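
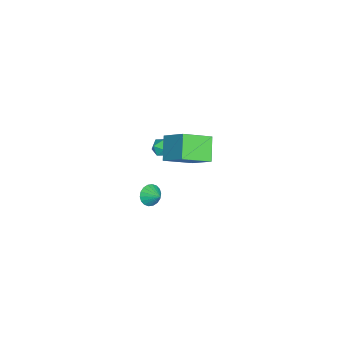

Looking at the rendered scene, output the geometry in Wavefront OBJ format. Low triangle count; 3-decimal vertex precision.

v 0.769 -1.567 3.46
v 1.6 -0.383 4.564
v 2.052 -1.463 2.381
v 2.884 -0.279 3.485
v 1.716 -3.141 4.435
v 2.548 -1.957 5.539
v 3 -3.037 3.356
v 3.831 -1.853 4.46
v -0.359 -4.236 -3.562
v -0.024 -4.022 -4.233
v 0.219 -3.564 -3.058
v -0.295 -3.807 -4.209
v -0.579 -3.676 -4.058
v -0.819 -3.657 -3.808
v -0.968 -3.752 -3.509
v -0.997 -3.943 -3.221
v -0.899 -4.193 -3
v -0.694 -4.451 -2.891
v -0.423 -4.666 -2.914
v -0.139 -4.797 -3.065
v 0.101 -4.816 -3.315
v 0.25 -4.721 -3.614
v 0.278 -4.53 -3.902
v 0.181 -4.28 -4.123
v -1.907 -3.178 -0.316
v -1.183 -3.216 -0.273
v -1.997 -4.124 0.373
v -1.273 -4.162 0.416
v -1.628 -3.616 0.737
v -1.572 -3.031 0.311
v -1.608 -4.309 -0.211
v -1.552 -3.724 -0.637
v -0.999 -3.914 -0.208
v -1.011 -3.486 0.377
v -2.169 -3.854 -0.277
v -2.181 -3.426 0.308
f 2 4 1
f 5 2 1
f 1 4 3
f 3 5 1
f 2 8 4
f 6 2 5
f 6 8 2
f 4 8 3
f 7 5 3
f 3 8 7
f 7 6 5
f 8 6 7
f 10 9 12
f 10 12 11
f 12 9 13
f 12 13 11
f 13 9 14
f 13 14 11
f 14 9 15
f 14 15 11
f 15 9 16
f 15 16 11
f 16 9 17
f 16 17 11
f 17 9 18
f 17 18 11
f 18 9 19
f 18 19 11
f 19 9 20
f 19 20 11
f 20 9 21
f 20 21 11
f 21 9 22
f 21 22 11
f 22 9 23
f 22 23 11
f 23 9 24
f 23 24 11
f 24 9 10
f 24 10 11
f 25 36 30
f 25 30 26
f 25 26 32
f 25 32 35
f 25 35 36
f 26 30 34
f 30 36 29
f 36 35 27
f 35 32 31
f 32 26 33
f 28 34 29
f 28 29 27
f 28 27 31
f 28 31 33
f 28 33 34
f 29 34 30
f 27 29 36
f 31 27 35
f 33 31 32
f 34 33 26



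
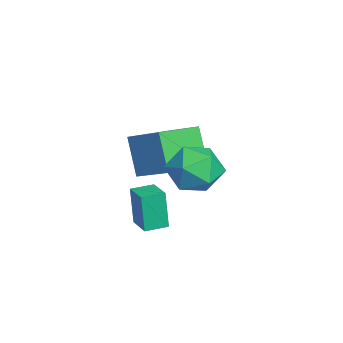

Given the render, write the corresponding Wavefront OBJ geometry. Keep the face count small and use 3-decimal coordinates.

v 1.08 1.112 -2.645
v 0.854 0.999 -0.984
v 0.763 2.007 -2.627
v 0.536 1.894 -0.966
v 2.144 1.486 -2.474
v 1.917 1.373 -0.813
v 1.826 2.381 -2.456
v 1.6 2.268 -0.795
v -2.952 1.011 -0.369
v -1.754 2.173 0.517
v -4.208 2.618 -0.779
v -3.01 3.78 0.108
v -2.01 1.32 -2.048
v -0.812 2.482 -1.161
v -3.266 2.927 -2.457
v -2.068 4.089 -1.571
v 0.217 4.594 -0.492
v 0.631 4.028 0.519
v -0.271 2.832 -1.279
v 0.143 2.266 -0.268
v -0.876 2.953 -0.214
v -0.574 4.042 0.272
v 0.934 2.818 -1.032
v 1.236 3.907 -0.546
v 1.074 2.93 0.185
v -0.044 3.014 0.69
v 0.404 3.846 -1.45
v -0.714 3.93 -0.945
f 2 4 1
f 5 2 1
f 1 4 3
f 3 5 1
f 2 8 4
f 6 2 5
f 6 8 2
f 4 8 3
f 7 5 3
f 3 8 7
f 7 6 5
f 8 6 7
f 10 12 9
f 13 10 9
f 9 12 11
f 11 13 9
f 10 16 12
f 14 10 13
f 14 16 10
f 12 16 11
f 15 13 11
f 11 16 15
f 15 14 13
f 16 14 15
f 17 28 22
f 17 22 18
f 17 18 24
f 17 24 27
f 17 27 28
f 18 22 26
f 22 28 21
f 28 27 19
f 27 24 23
f 24 18 25
f 20 26 21
f 20 21 19
f 20 19 23
f 20 23 25
f 20 25 26
f 21 26 22
f 19 21 28
f 23 19 27
f 25 23 24
f 26 25 18



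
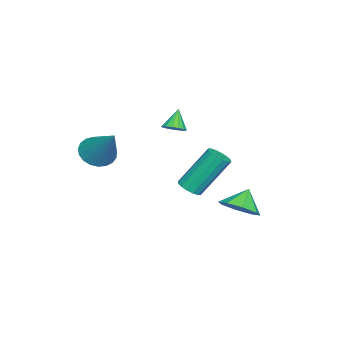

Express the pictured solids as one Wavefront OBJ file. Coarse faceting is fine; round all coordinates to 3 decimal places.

v -2.576 -1.946 0.185
v -2.147 -2.174 0.465
v -3.164 -1.914 1.115
v -2.104 -1.887 0.482
v -2.188 -1.617 0.42
v -2.376 -1.435 0.295
v -2.617 -1.389 0.14
v -2.847 -1.493 -0.002
v -3.005 -1.718 -0.094
v -3.047 -2.005 -0.111
v -2.964 -2.275 -0.049
v -2.776 -2.457 0.076
v -2.535 -2.503 0.23
v -2.305 -2.399 0.373
v 1.149 -0.142 -1.381
v 1.705 -0.102 -1.22
v 1.106 1.003 0.562
v 0.551 0.962 0.401
v 1.655 0.142 -1.387
v 1.056 1.247 0.394
v 1.469 0.31 -1.554
v 0.871 1.414 0.228
v 1.198 0.356 -1.674
v 0.599 1.461 0.108
v 0.913 0.269 -1.715
v 0.315 1.373 0.067
v 0.692 0.072 -1.667
v 0.094 1.176 0.115
v 0.594 -0.183 -1.542
v -0.005 0.922 0.24
v 0.644 -0.427 -1.374
v 0.045 0.678 0.407
v 0.829 -0.594 -1.208
v 0.231 0.51 0.574
v 1.101 -0.641 -1.088
v 0.502 0.464 0.694
v 1.385 -0.553 -1.047
v 0.787 0.551 0.735
v 1.606 -0.356 -1.095
v 1.008 0.748 0.687
v -0.67 1.486 -3.236
v 0.068 1.84 -2.754
v -1.35 1.714 -2.364
v -0.272 2.345 -3.151
v -0.846 2.347 -3.598
v -1.316 1.844 -3.834
v -1.408 1.132 -3.719
v -1.067 0.627 -3.322
v -0.494 0.625 -2.875
v -0.024 1.128 -2.639
v 1.611 -3.918 0.404
v 2.2 -3.696 -0.153
v 2.649 -2.822 1.936
v 1.969 -3.436 -0.183
v 1.677 -3.258 -0.112
v 1.373 -3.195 0.049
v 1.111 -3.257 0.27
v 0.935 -3.433 0.516
v 0.876 -3.693 0.741
v 0.944 -3.991 0.909
v 1.128 -4.278 0.989
v 1.395 -4.501 0.968
v 1.7 -4.624 0.85
v 1.989 -4.625 0.654
v 2.213 -4.504 0.416
v 2.333 -4.281 0.175
v 2.328 -3.995 -0.026
f 2 1 4
f 2 4 3
f 4 1 5
f 4 5 3
f 5 1 6
f 5 6 3
f 6 1 7
f 6 7 3
f 7 1 8
f 7 8 3
f 8 1 9
f 8 9 3
f 9 1 10
f 9 10 3
f 10 1 11
f 10 11 3
f 11 1 12
f 11 12 3
f 12 1 13
f 12 13 3
f 13 1 14
f 13 14 3
f 14 1 2
f 14 2 3
f 16 15 19
f 16 19 17
f 17 19 20
f 17 20 18
f 19 15 21
f 19 21 20
f 20 21 22
f 20 22 18
f 21 15 23
f 21 23 22
f 22 23 24
f 22 24 18
f 23 15 25
f 23 25 24
f 24 25 26
f 24 26 18
f 25 15 27
f 25 27 26
f 26 27 28
f 26 28 18
f 27 15 29
f 27 29 28
f 28 29 30
f 28 30 18
f 29 15 31
f 29 31 30
f 30 31 32
f 30 32 18
f 31 15 33
f 31 33 32
f 32 33 34
f 32 34 18
f 33 15 35
f 33 35 34
f 34 35 36
f 34 36 18
f 35 15 37
f 35 37 36
f 36 37 38
f 36 38 18
f 37 15 39
f 37 39 38
f 38 39 40
f 38 40 18
f 39 15 16
f 39 16 40
f 40 16 17
f 40 17 18
f 42 41 44
f 42 44 43
f 44 41 45
f 44 45 43
f 45 41 46
f 45 46 43
f 46 41 47
f 46 47 43
f 47 41 48
f 47 48 43
f 48 41 49
f 48 49 43
f 49 41 50
f 49 50 43
f 50 41 42
f 50 42 43
f 52 51 54
f 52 54 53
f 54 51 55
f 54 55 53
f 55 51 56
f 55 56 53
f 56 51 57
f 56 57 53
f 57 51 58
f 57 58 53
f 58 51 59
f 58 59 53
f 59 51 60
f 59 60 53
f 60 51 61
f 60 61 53
f 61 51 62
f 61 62 53
f 62 51 63
f 62 63 53
f 63 51 64
f 63 64 53
f 64 51 65
f 64 65 53
f 65 51 66
f 65 66 53
f 66 51 67
f 66 67 53
f 67 51 52
f 67 52 53



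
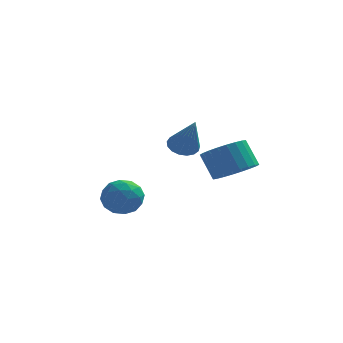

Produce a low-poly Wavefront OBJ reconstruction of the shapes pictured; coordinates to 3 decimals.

v 2.249 0.798 0.571
v 3.197 1.182 0.882
v 2.6 1.687 2.08
v 1.651 1.302 1.769
v 3.044 1.507 0.669
v 2.447 2.011 1.867
v 2.769 1.723 0.441
v 2.172 2.228 1.638
v 2.416 1.799 0.233
v 1.819 2.303 1.43
v 2.036 1.722 0.076
v 1.439 2.227 1.273
v 1.689 1.505 -0.005
v 1.092 2.009 1.192
v 1.428 1.18 0.001
v 0.83 1.684 1.199
v 1.291 0.796 0.094
v 0.694 1.301 1.292
v 1.3 0.413 0.26
v 0.703 0.918 1.458
v 1.453 0.089 0.473
v 0.856 0.593 1.671
v 1.728 -0.128 0.702
v 1.131 0.377 1.899
v 2.081 -0.203 0.91
v 1.484 0.301 2.107
v 2.461 -0.127 1.067
v 1.864 0.378 2.264
v 2.808 0.091 1.148
v 2.211 0.595 2.345
v 3.07 0.416 1.141
v 2.472 0.92 2.339
v 3.206 0.799 1.048
v 2.609 1.304 2.246
v 0.145 -0.521 2.485
v 0.793 -0.599 2.205
v 0.735 -1.479 4.115
v 0.812 -0.303 2.372
v 0.677 -0.058 2.565
v 0.421 0.082 2.74
v 0.102 0.083 2.856
v -0.208 -0.054 2.887
v -0.436 -0.298 2.826
v -0.531 -0.594 2.687
v -0.472 -0.872 2.502
v -0.27 -1.07 2.313
v 0.026 -1.143 2.163
v 0.35 -1.073 2.087
v 0.627 -0.876 2.102
v -3.437 3.901 -2.708
v -2.409 3.994 -2.577
v -3.471 2.666 -1.563
v -2.443 2.759 -1.432
v -3.079 3.516 -1.108
v -3.058 4.279 -1.815
v -2.822 2.381 -2.325
v -2.801 3.144 -3.032
v -2.028 3.054 -2.34
v -2.187 3.756 -1.588
v -3.693 2.904 -2.552
v -3.852 3.606 -1.8
v -2.92 4.056 -2.743
v -2.96 2.604 -1.397
v -3.334 3.049 -1.206
v -2.73 3.104 -1.129
v -3.302 4.224 -2.295
v -2.697 4.278 -2.218
v -3.091 3.998 -1.355
v -3.183 2.382 -1.922
v -2.578 2.436 -1.845
v -3.15 3.556 -3.011
v -2.546 3.611 -2.934
v -2.789 2.662 -2.785
v -2.092 3.558 -2.527
v -2.112 2.832 -1.854
v -2.335 2.61 -2.378
v -2.322 3.058 -2.794
v -2.185 3.971 -2.085
v -2.205 3.245 -1.412
v -2.579 3.69 -1.221
v -2.567 4.138 -1.637
v -1.962 3.418 -1.946
v -3.675 3.415 -2.728
v -3.695 2.689 -2.055
v -3.313 2.522 -2.503
v -3.301 2.97 -2.919
v -3.768 3.828 -2.286
v -3.788 3.102 -1.613
v -3.558 3.602 -1.346
v -3.545 4.05 -1.762
v -3.918 3.242 -2.194
f 2 1 5
f 2 5 3
f 3 5 6
f 3 6 4
f 5 1 7
f 5 7 6
f 6 7 8
f 6 8 4
f 7 1 9
f 7 9 8
f 8 9 10
f 8 10 4
f 9 1 11
f 9 11 10
f 10 11 12
f 10 12 4
f 11 1 13
f 11 13 12
f 12 13 14
f 12 14 4
f 13 1 15
f 13 15 14
f 14 15 16
f 14 16 4
f 15 1 17
f 15 17 16
f 16 17 18
f 16 18 4
f 17 1 19
f 17 19 18
f 18 19 20
f 18 20 4
f 19 1 21
f 19 21 20
f 20 21 22
f 20 22 4
f 21 1 23
f 21 23 22
f 22 23 24
f 22 24 4
f 23 1 25
f 23 25 24
f 24 25 26
f 24 26 4
f 25 1 27
f 25 27 26
f 26 27 28
f 26 28 4
f 27 1 29
f 27 29 28
f 28 29 30
f 28 30 4
f 29 1 31
f 29 31 30
f 30 31 32
f 30 32 4
f 31 1 33
f 31 33 32
f 32 33 34
f 32 34 4
f 33 1 2
f 33 2 34
f 34 2 3
f 34 3 4
f 36 35 38
f 36 38 37
f 38 35 39
f 38 39 37
f 39 35 40
f 39 40 37
f 40 35 41
f 40 41 37
f 41 35 42
f 41 42 37
f 42 35 43
f 42 43 37
f 43 35 44
f 43 44 37
f 44 35 45
f 44 45 37
f 45 35 46
f 45 46 37
f 46 35 47
f 46 47 37
f 47 35 48
f 47 48 37
f 48 35 49
f 48 49 37
f 49 35 36
f 49 36 37
f 50 87 66
f 87 61 90
f 66 90 55
f 87 90 66
f 50 66 62
f 66 55 67
f 62 67 51
f 66 67 62
f 50 62 71
f 62 51 72
f 71 72 57
f 62 72 71
f 50 71 83
f 71 57 86
f 83 86 60
f 71 86 83
f 50 83 87
f 83 60 91
f 87 91 61
f 83 91 87
f 51 67 78
f 67 55 81
f 78 81 59
f 67 81 78
f 55 90 68
f 90 61 89
f 68 89 54
f 90 89 68
f 61 91 88
f 91 60 84
f 88 84 52
f 91 84 88
f 60 86 85
f 86 57 73
f 85 73 56
f 86 73 85
f 57 72 77
f 72 51 74
f 77 74 58
f 72 74 77
f 53 79 65
f 79 59 80
f 65 80 54
f 79 80 65
f 53 65 63
f 65 54 64
f 63 64 52
f 65 64 63
f 53 63 70
f 63 52 69
f 70 69 56
f 63 69 70
f 53 70 75
f 70 56 76
f 75 76 58
f 70 76 75
f 53 75 79
f 75 58 82
f 79 82 59
f 75 82 79
f 54 80 68
f 80 59 81
f 68 81 55
f 80 81 68
f 52 64 88
f 64 54 89
f 88 89 61
f 64 89 88
f 56 69 85
f 69 52 84
f 85 84 60
f 69 84 85
f 58 76 77
f 76 56 73
f 77 73 57
f 76 73 77
f 59 82 78
f 82 58 74
f 78 74 51
f 82 74 78



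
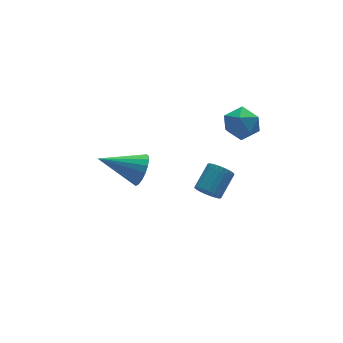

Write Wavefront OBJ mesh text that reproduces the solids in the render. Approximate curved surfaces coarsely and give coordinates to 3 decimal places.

v 2.131 0.788 -3.154
v 2.572 0.388 -3.358
v 3.511 1.052 -2.631
v 3.069 1.452 -2.426
v 2.582 0.563 -3.531
v 3.521 1.227 -2.804
v 2.524 0.772 -3.646
v 3.462 1.436 -2.919
v 2.405 0.984 -3.686
v 3.343 1.647 -2.959
v 2.245 1.165 -3.645
v 3.183 1.829 -2.918
v 2.067 1.29 -3.529
v 3.005 1.954 -2.802
v 1.899 1.338 -3.356
v 2.837 2.002 -2.629
v 1.766 1.302 -3.152
v 2.705 1.966 -2.425
v 1.689 1.188 -2.949
v 2.628 1.852 -2.222
v 1.679 1.013 -2.776
v 2.618 1.677 -2.049
v 1.738 0.804 -2.661
v 2.676 1.468 -1.934
v 1.857 0.593 -2.621
v 2.795 1.256 -1.894
v 2.017 0.411 -2.662
v 2.955 1.075 -1.935
v 2.195 0.286 -2.778
v 3.133 0.95 -2.051
v 2.363 0.238 -2.951
v 3.301 0.902 -2.224
v 2.495 0.274 -3.155
v 3.434 0.938 -2.428
v -1.254 0.008 0.384
v -0.86 0.167 1.062
v -2.866 0.712 1.156
v -0.819 0.467 0.874
v -0.864 0.676 0.59
v -0.987 0.753 0.264
v -1.162 0.682 -0.037
v -1.356 0.478 -0.256
v -1.529 0.181 -0.347
v -1.648 -0.15 -0.294
v -1.689 -0.45 -0.106
v -1.644 -0.659 0.178
v -1.522 -0.736 0.504
v -1.347 -0.665 0.806
v -1.153 -0.461 1.024
v -0.979 -0.164 1.115
v 2.302 -0.323 2.93
v 2.941 0.088 2.5
v 2.879 -1.568 2.6
v 3.518 -1.157 2.17
v 3.473 -1.103 3.04
v 3.116 -0.334 3.244
v 2.704 -1.146 1.856
v 2.347 -0.377 2.06
v 3.189 -0.421 1.836
v 3.665 -0.395 2.568
v 2.155 -1.085 2.532
v 2.631 -1.059 3.264
f 2 1 5
f 2 5 3
f 3 5 6
f 3 6 4
f 5 1 7
f 5 7 6
f 6 7 8
f 6 8 4
f 7 1 9
f 7 9 8
f 8 9 10
f 8 10 4
f 9 1 11
f 9 11 10
f 10 11 12
f 10 12 4
f 11 1 13
f 11 13 12
f 12 13 14
f 12 14 4
f 13 1 15
f 13 15 14
f 14 15 16
f 14 16 4
f 15 1 17
f 15 17 16
f 16 17 18
f 16 18 4
f 17 1 19
f 17 19 18
f 18 19 20
f 18 20 4
f 19 1 21
f 19 21 20
f 20 21 22
f 20 22 4
f 21 1 23
f 21 23 22
f 22 23 24
f 22 24 4
f 23 1 25
f 23 25 24
f 24 25 26
f 24 26 4
f 25 1 27
f 25 27 26
f 26 27 28
f 26 28 4
f 27 1 29
f 27 29 28
f 28 29 30
f 28 30 4
f 29 1 31
f 29 31 30
f 30 31 32
f 30 32 4
f 31 1 33
f 31 33 32
f 32 33 34
f 32 34 4
f 33 1 2
f 33 2 34
f 34 2 3
f 34 3 4
f 36 35 38
f 36 38 37
f 38 35 39
f 38 39 37
f 39 35 40
f 39 40 37
f 40 35 41
f 40 41 37
f 41 35 42
f 41 42 37
f 42 35 43
f 42 43 37
f 43 35 44
f 43 44 37
f 44 35 45
f 44 45 37
f 45 35 46
f 45 46 37
f 46 35 47
f 46 47 37
f 47 35 48
f 47 48 37
f 48 35 49
f 48 49 37
f 49 35 50
f 49 50 37
f 50 35 36
f 50 36 37
f 51 62 56
f 51 56 52
f 51 52 58
f 51 58 61
f 51 61 62
f 52 56 60
f 56 62 55
f 62 61 53
f 61 58 57
f 58 52 59
f 54 60 55
f 54 55 53
f 54 53 57
f 54 57 59
f 54 59 60
f 55 60 56
f 53 55 62
f 57 53 61
f 59 57 58
f 60 59 52



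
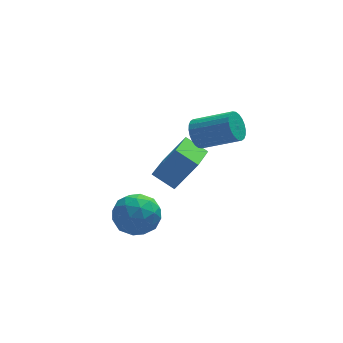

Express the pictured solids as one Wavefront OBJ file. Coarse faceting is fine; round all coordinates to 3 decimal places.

v 2.304 -1.174 2.449
v 2.706 -0.893 1.95
v 4.119 -1.564 2.712
v 3.716 -1.846 3.211
v 2.702 -0.692 2.135
v 4.115 -1.363 2.897
v 2.637 -0.564 2.368
v 4.05 -1.236 3.13
v 2.522 -0.53 2.613
v 3.935 -1.201 3.375
v 2.373 -0.593 2.833
v 3.786 -1.264 3.595
v 2.213 -0.745 2.995
v 3.626 -1.416 3.756
v 2.068 -0.962 3.073
v 3.481 -1.634 3.835
v 1.958 -1.212 3.057
v 3.371 -1.883 3.819
v 1.901 -1.456 2.948
v 3.314 -2.127 3.71
v 1.905 -1.657 2.763
v 3.318 -2.328 3.525
v 1.97 -1.784 2.53
v 3.383 -2.456 3.292
v 2.085 -1.819 2.285
v 3.498 -2.49 3.047
v 2.234 -1.756 2.065
v 3.647 -2.427 2.827
v 2.394 -1.604 1.904
v 3.807 -2.275 2.665
v 2.539 -1.386 1.825
v 3.952 -2.058 2.587
v 2.649 -1.137 1.841
v 4.062 -1.808 2.603
v -0.323 -0.731 -2.138
v 0.215 -0.83 -1.24
v -0.595 -2.41 -2.16
v -0.057 -2.509 -1.262
v -0.992 -2.028 -1.265
v -0.824 -0.991 -1.251
v 0.444 -2.249 -2.149
v 0.612 -1.212 -2.135
v 0.689 -1.768 -1.247
v -0.199 -1.632 -0.7
v -0.181 -1.608 -2.7
v -1.069 -1.472 -2.153
v -0.03 -0.633 -1.687
v -0.35 -2.607 -1.713
v -0.9 -2.324 -1.715
v -0.584 -2.383 -1.187
v -0.641 -0.727 -1.694
v -0.325 -0.786 -1.166
v -1.034 -1.49 -1.18
v -0.055 -2.454 -2.234
v 0.261 -2.513 -1.706
v 0.204 -0.857 -2.213
v 0.52 -0.916 -1.685
v 0.654 -1.75 -2.22
v 0.565 -1.243 -1.163
v 0.405 -2.23 -1.176
v 0.699 -2.077 -1.697
v 0.798 -1.467 -1.689
v 0.043 -1.162 -0.842
v -0.117 -2.149 -0.855
v -0.667 -1.867 -0.856
v -0.568 -1.257 -0.848
v 0.321 -1.714 -0.846
v -0.263 -1.091 -2.545
v -0.423 -2.078 -2.558
v 0.188 -1.983 -2.552
v 0.287 -1.373 -2.544
v -0.785 -1.01 -2.224
v -0.945 -1.997 -2.237
v -1.178 -1.773 -1.711
v -1.079 -1.163 -1.703
v -0.701 -1.526 -2.554
v 0.446 -1.478 0.541
v 1.39 -1.422 1.795
v 1.202 0.257 -0.106
v 2.146 0.313 1.148
v 1.234 -2.033 -0.028
v 2.178 -1.977 1.226
v 1.99 -0.298 -0.675
v 2.934 -0.242 0.579
f 2 1 5
f 2 5 3
f 3 5 6
f 3 6 4
f 5 1 7
f 5 7 6
f 6 7 8
f 6 8 4
f 7 1 9
f 7 9 8
f 8 9 10
f 8 10 4
f 9 1 11
f 9 11 10
f 10 11 12
f 10 12 4
f 11 1 13
f 11 13 12
f 12 13 14
f 12 14 4
f 13 1 15
f 13 15 14
f 14 15 16
f 14 16 4
f 15 1 17
f 15 17 16
f 16 17 18
f 16 18 4
f 17 1 19
f 17 19 18
f 18 19 20
f 18 20 4
f 19 1 21
f 19 21 20
f 20 21 22
f 20 22 4
f 21 1 23
f 21 23 22
f 22 23 24
f 22 24 4
f 23 1 25
f 23 25 24
f 24 25 26
f 24 26 4
f 25 1 27
f 25 27 26
f 26 27 28
f 26 28 4
f 27 1 29
f 27 29 28
f 28 29 30
f 28 30 4
f 29 1 31
f 29 31 30
f 30 31 32
f 30 32 4
f 31 1 33
f 31 33 32
f 32 33 34
f 32 34 4
f 33 1 2
f 33 2 34
f 34 2 3
f 34 3 4
f 35 72 51
f 72 46 75
f 51 75 40
f 72 75 51
f 35 51 47
f 51 40 52
f 47 52 36
f 51 52 47
f 35 47 56
f 47 36 57
f 56 57 42
f 47 57 56
f 35 56 68
f 56 42 71
f 68 71 45
f 56 71 68
f 35 68 72
f 68 45 76
f 72 76 46
f 68 76 72
f 36 52 63
f 52 40 66
f 63 66 44
f 52 66 63
f 40 75 53
f 75 46 74
f 53 74 39
f 75 74 53
f 46 76 73
f 76 45 69
f 73 69 37
f 76 69 73
f 45 71 70
f 71 42 58
f 70 58 41
f 71 58 70
f 42 57 62
f 57 36 59
f 62 59 43
f 57 59 62
f 38 64 50
f 64 44 65
f 50 65 39
f 64 65 50
f 38 50 48
f 50 39 49
f 48 49 37
f 50 49 48
f 38 48 55
f 48 37 54
f 55 54 41
f 48 54 55
f 38 55 60
f 55 41 61
f 60 61 43
f 55 61 60
f 38 60 64
f 60 43 67
f 64 67 44
f 60 67 64
f 39 65 53
f 65 44 66
f 53 66 40
f 65 66 53
f 37 49 73
f 49 39 74
f 73 74 46
f 49 74 73
f 41 54 70
f 54 37 69
f 70 69 45
f 54 69 70
f 43 61 62
f 61 41 58
f 62 58 42
f 61 58 62
f 44 67 63
f 67 43 59
f 63 59 36
f 67 59 63
f 78 80 77
f 81 78 77
f 77 80 79
f 79 81 77
f 78 84 80
f 82 78 81
f 82 84 78
f 80 84 79
f 83 81 79
f 79 84 83
f 83 82 81
f 84 82 83



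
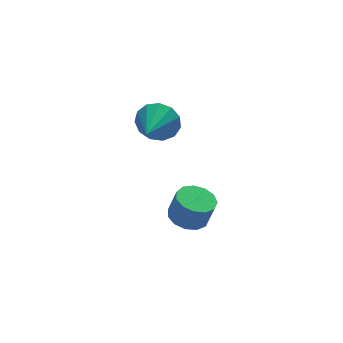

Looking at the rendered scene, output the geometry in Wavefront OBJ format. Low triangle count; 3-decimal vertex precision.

v -0.006 3.649 2.795
v 0.568 3.537 3.582
v -1.094 2.351 3.405
v 0.19 3.917 3.717
v -0.249 4.212 3.56
v -0.612 4.328 3.159
v -0.782 4.228 2.644
v -0.705 3.945 2.176
v -0.407 3.567 1.905
v 0.019 3.216 1.917
v 0.437 3.002 2.207
v 0.714 2.993 2.685
v 0.763 3.193 3.197
v 0.863 2.58 -2.915
v 1.732 2.722 -3.1
v 2.026 2.523 -1.87
v 1.157 2.38 -1.685
v 1.535 3.174 -2.98
v 1.83 2.975 -1.75
v 1.125 3.437 -2.839
v 1.42 3.238 -1.609
v 0.632 3.428 -2.722
v 0.926 3.229 -1.492
v 0.212 3.149 -2.667
v 0.506 2.95 -1.437
v -0.002 2.69 -2.69
v 0.293 2.491 -1.46
v 0.059 2.195 -2.785
v 0.354 1.996 -1.555
v 0.376 1.823 -2.921
v 0.67 1.624 -1.691
v 0.847 1.691 -3.055
v 1.141 1.492 -1.825
v 1.323 1.841 -3.145
v 1.617 1.642 -1.915
v 1.653 2.225 -3.161
v 1.947 2.026 -1.932
f 2 1 4
f 2 4 3
f 4 1 5
f 4 5 3
f 5 1 6
f 5 6 3
f 6 1 7
f 6 7 3
f 7 1 8
f 7 8 3
f 8 1 9
f 8 9 3
f 9 1 10
f 9 10 3
f 10 1 11
f 10 11 3
f 11 1 12
f 11 12 3
f 12 1 13
f 12 13 3
f 13 1 2
f 13 2 3
f 15 14 18
f 15 18 16
f 16 18 19
f 16 19 17
f 18 14 20
f 18 20 19
f 19 20 21
f 19 21 17
f 20 14 22
f 20 22 21
f 21 22 23
f 21 23 17
f 22 14 24
f 22 24 23
f 23 24 25
f 23 25 17
f 24 14 26
f 24 26 25
f 25 26 27
f 25 27 17
f 26 14 28
f 26 28 27
f 27 28 29
f 27 29 17
f 28 14 30
f 28 30 29
f 29 30 31
f 29 31 17
f 30 14 32
f 30 32 31
f 31 32 33
f 31 33 17
f 32 14 34
f 32 34 33
f 33 34 35
f 33 35 17
f 34 14 36
f 34 36 35
f 35 36 37
f 35 37 17
f 36 14 15
f 36 15 37
f 37 15 16
f 37 16 17



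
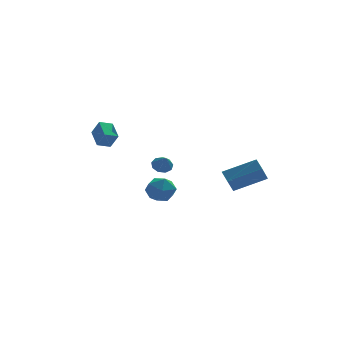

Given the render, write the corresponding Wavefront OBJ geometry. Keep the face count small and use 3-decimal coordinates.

v 3.328 -3.002 -1.117
v 2.811 -3.944 0.027
v 3.132 -2.33 -0.652
v 2.614 -3.272 0.492
v 5.286 -3.028 -0.252
v 4.768 -3.97 0.892
v 5.089 -2.356 0.213
v 4.572 -3.298 1.357
v -0.342 -0.185 0.088
v 0.165 -0.437 -0.231
v -0.218 -0.955 0.892
v 0.304 -0.121 0.049
v 0.14 0.164 0.348
v -0.249 0.287 0.525
v -0.682 0.188 0.498
v -0.955 -0.085 0.279
v -0.942 -0.405 -0.03
v -0.648 -0.622 -0.283
v -0.211 -0.635 -0.363
v -0.956 2.998 -3.061
v -0.034 3.515 -3.162
v -0.106 1.565 -2.638
v 0.816 2.082 -2.739
v 0.157 2.321 -1.941
v -0.368 3.207 -2.202
v 0.228 1.873 -3.598
v -0.297 2.759 -3.859
v 0.698 2.82 -3.494
v 0.654 3.097 -2.469
v -0.794 1.983 -3.331
v -0.838 2.26 -2.306
v -4.177 -1.138 2.165
v -4.37 0.069 2.761
v -3.385 -0.886 1.91
v -3.578 0.321 2.506
v -3.762 -1.521 3.074
v -3.955 -0.314 3.67
v -2.97 -1.269 2.819
v -3.163 -0.062 3.415
f 2 4 1
f 5 2 1
f 1 4 3
f 3 5 1
f 2 8 4
f 6 2 5
f 6 8 2
f 4 8 3
f 7 5 3
f 3 8 7
f 7 6 5
f 8 6 7
f 10 9 12
f 10 12 11
f 12 9 13
f 12 13 11
f 13 9 14
f 13 14 11
f 14 9 15
f 14 15 11
f 15 9 16
f 15 16 11
f 16 9 17
f 16 17 11
f 17 9 18
f 17 18 11
f 18 9 19
f 18 19 11
f 19 9 10
f 19 10 11
f 20 31 25
f 20 25 21
f 20 21 27
f 20 27 30
f 20 30 31
f 21 25 29
f 25 31 24
f 31 30 22
f 30 27 26
f 27 21 28
f 23 29 24
f 23 24 22
f 23 22 26
f 23 26 28
f 23 28 29
f 24 29 25
f 22 24 31
f 26 22 30
f 28 26 27
f 29 28 21
f 33 35 32
f 36 33 32
f 32 35 34
f 34 36 32
f 33 39 35
f 37 33 36
f 37 39 33
f 35 39 34
f 38 36 34
f 34 39 38
f 38 37 36
f 39 37 38



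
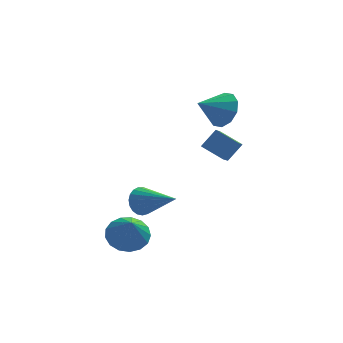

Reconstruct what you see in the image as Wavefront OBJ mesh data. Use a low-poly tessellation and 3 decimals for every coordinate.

v -0.613 1.887 -2.046
v 0.069 2.285 -1.224
v -0.333 2.913 -2.775
v 0.349 3.312 -1.953
v 0.351 1.268 -2.547
v 1.033 1.667 -1.725
v 0.631 2.295 -3.276
v 1.313 2.693 -2.454
v -3.98 -3.118 -4.479
v -3.46 -3.785 -4.994
v -3.82 -4.042 -3.121
v -3.131 -3.486 -4.83
v -2.996 -3.103 -4.585
v -3.087 -2.724 -4.316
v -3.382 -2.435 -4.085
v -3.815 -2.302 -3.943
v -4.285 -2.357 -3.925
v -4.686 -2.586 -4.033
v -4.925 -2.936 -4.244
v -4.947 -3.329 -4.508
v -4.748 -3.673 -4.766
v -4.373 -3.89 -4.958
v -3.908 -3.931 -5.04
v 0.381 2.093 0.186
v 0.947 1.309 0.478
v -0.801 1.527 0.954
v 1.008 1.761 0.905
v 0.83 2.339 1.057
v 0.48 2.824 0.876
v 0.093 3.029 0.431
v -0.184 2.877 -0.107
v -0.245 2.425 -0.534
v -0.067 1.847 -0.685
v 0.283 1.362 -0.504
v 0.67 1.157 -0.06
v -3.351 -1.185 -3.647
v -2.91 -1.153 -4.278
v -1.889 -2.475 -2.693
v -2.801 -0.904 -4.108
v -2.788 -0.704 -3.859
v -2.871 -0.587 -3.572
v -3.038 -0.573 -3.299
v -3.258 -0.666 -3.086
v -3.495 -0.848 -2.97
v -3.706 -1.088 -2.971
v -3.856 -1.345 -3.089
v -3.919 -1.575 -3.303
v -3.883 -1.737 -3.577
v -3.755 -1.803 -3.863
v -3.558 -1.763 -4.112
v -3.324 -1.623 -4.28
v -3.095 -1.407 -4.339
f 2 4 1
f 5 2 1
f 1 4 3
f 3 5 1
f 2 8 4
f 6 2 5
f 6 8 2
f 4 8 3
f 7 5 3
f 3 8 7
f 7 6 5
f 8 6 7
f 10 9 12
f 10 12 11
f 12 9 13
f 12 13 11
f 13 9 14
f 13 14 11
f 14 9 15
f 14 15 11
f 15 9 16
f 15 16 11
f 16 9 17
f 16 17 11
f 17 9 18
f 17 18 11
f 18 9 19
f 18 19 11
f 19 9 20
f 19 20 11
f 20 9 21
f 20 21 11
f 21 9 22
f 21 22 11
f 22 9 23
f 22 23 11
f 23 9 10
f 23 10 11
f 25 24 27
f 25 27 26
f 27 24 28
f 27 28 26
f 28 24 29
f 28 29 26
f 29 24 30
f 29 30 26
f 30 24 31
f 30 31 26
f 31 24 32
f 31 32 26
f 32 24 33
f 32 33 26
f 33 24 34
f 33 34 26
f 34 24 35
f 34 35 26
f 35 24 25
f 35 25 26
f 37 36 39
f 37 39 38
f 39 36 40
f 39 40 38
f 40 36 41
f 40 41 38
f 41 36 42
f 41 42 38
f 42 36 43
f 42 43 38
f 43 36 44
f 43 44 38
f 44 36 45
f 44 45 38
f 45 36 46
f 45 46 38
f 46 36 47
f 46 47 38
f 47 36 48
f 47 48 38
f 48 36 49
f 48 49 38
f 49 36 50
f 49 50 38
f 50 36 51
f 50 51 38
f 51 36 52
f 51 52 38
f 52 36 37
f 52 37 38



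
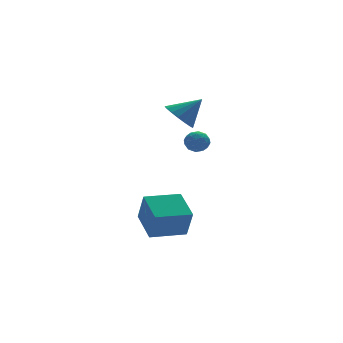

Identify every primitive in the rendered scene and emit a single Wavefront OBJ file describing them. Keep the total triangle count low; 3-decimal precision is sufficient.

v 2.266 -0.513 2.97
v 2.845 0.29 2.49
v 3.554 -0.687 4.23
v 2.541 0.544 2.836
v 2.173 0.556 3.213
v 1.827 0.323 3.534
v 1.582 -0.101 3.726
v 1.493 -0.62 3.745
v 1.582 -1.114 3.587
v 1.827 -1.47 3.287
v 2.173 -1.607 2.914
v 2.54 -1.494 2.554
v 2.845 -1.155 2.29
v 3.017 -0.67 2.181
v 3.017 -0.148 2.253
v 2.388 -1.713 1.103
v 2.712 -1.155 0.668
v 3.308 -1.585 1.952
v 3.632 -1.027 1.517
v 2.954 -0.897 1.876
v 2.385 -0.975 1.351
v 3.635 -1.765 1.269
v 3.066 -1.843 0.744
v 3.482 -1.187 0.771
v 3.062 -0.65 1.146
v 2.958 -2.09 1.474
v 2.538 -1.553 1.849
v 2.469 -1.445 0.811
v 3.551 -1.295 1.809
v 3.153 -1.218 2.02
v 3.343 -0.89 1.765
v 2.277 -1.34 1.212
v 2.467 -1.012 0.957
v 2.61 -0.86 1.667
v 3.553 -1.728 1.663
v 3.743 -1.4 1.408
v 2.677 -1.85 0.855
v 2.867 -1.522 0.6
v 3.41 -1.88 0.953
v 3.112 -1.136 0.616
v 3.653 -1.061 1.115
v 3.655 -1.494 0.969
v 3.32 -1.541 0.66
v 2.865 -0.82 0.836
v 3.406 -0.745 1.335
v 3.008 -0.669 1.546
v 2.673 -0.715 1.238
v 3.318 -0.839 0.896
v 2.614 -1.995 1.285
v 3.155 -1.92 1.784
v 3.347 -2.025 1.382
v 3.012 -2.071 1.074
v 2.367 -1.679 1.505
v 2.908 -1.604 2.004
v 2.7 -1.199 1.96
v 2.365 -1.246 1.651
v 2.702 -1.901 1.724
v -0.38 -3.111 -4.839
v -0.306 -3.872 -3.078
v -0.372 -1.174 -4.002
v -0.298 -1.935 -2.241
v 1.778 -3.085 -4.919
v 1.852 -3.846 -3.158
v 1.786 -1.148 -4.082
v 1.86 -1.909 -2.321
f 2 1 4
f 2 4 3
f 4 1 5
f 4 5 3
f 5 1 6
f 5 6 3
f 6 1 7
f 6 7 3
f 7 1 8
f 7 8 3
f 8 1 9
f 8 9 3
f 9 1 10
f 9 10 3
f 10 1 11
f 10 11 3
f 11 1 12
f 11 12 3
f 12 1 13
f 12 13 3
f 13 1 14
f 13 14 3
f 14 1 15
f 14 15 3
f 15 1 2
f 15 2 3
f 16 53 32
f 53 27 56
f 32 56 21
f 53 56 32
f 16 32 28
f 32 21 33
f 28 33 17
f 32 33 28
f 16 28 37
f 28 17 38
f 37 38 23
f 28 38 37
f 16 37 49
f 37 23 52
f 49 52 26
f 37 52 49
f 16 49 53
f 49 26 57
f 53 57 27
f 49 57 53
f 17 33 44
f 33 21 47
f 44 47 25
f 33 47 44
f 21 56 34
f 56 27 55
f 34 55 20
f 56 55 34
f 27 57 54
f 57 26 50
f 54 50 18
f 57 50 54
f 26 52 51
f 52 23 39
f 51 39 22
f 52 39 51
f 23 38 43
f 38 17 40
f 43 40 24
f 38 40 43
f 19 45 31
f 45 25 46
f 31 46 20
f 45 46 31
f 19 31 29
f 31 20 30
f 29 30 18
f 31 30 29
f 19 29 36
f 29 18 35
f 36 35 22
f 29 35 36
f 19 36 41
f 36 22 42
f 41 42 24
f 36 42 41
f 19 41 45
f 41 24 48
f 45 48 25
f 41 48 45
f 20 46 34
f 46 25 47
f 34 47 21
f 46 47 34
f 18 30 54
f 30 20 55
f 54 55 27
f 30 55 54
f 22 35 51
f 35 18 50
f 51 50 26
f 35 50 51
f 24 42 43
f 42 22 39
f 43 39 23
f 42 39 43
f 25 48 44
f 48 24 40
f 44 40 17
f 48 40 44
f 59 61 58
f 62 59 58
f 58 61 60
f 60 62 58
f 59 65 61
f 63 59 62
f 63 65 59
f 61 65 60
f 64 62 60
f 60 65 64
f 64 63 62
f 65 63 64



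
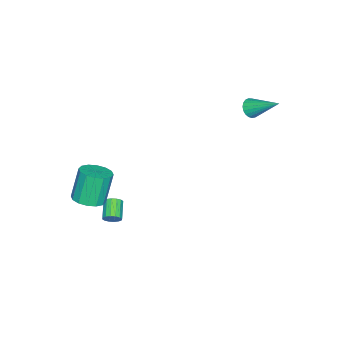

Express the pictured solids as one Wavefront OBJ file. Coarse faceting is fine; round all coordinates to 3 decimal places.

v -2.93 2.704 2.777
v -2.728 2.363 3.227
v -2.65 4.276 3.843
v -2.519 2.411 3.101
v -2.38 2.51 2.919
v -2.337 2.643 2.712
v -2.396 2.786 2.516
v -2.547 2.915 2.366
v -2.765 3.007 2.286
v -3.011 3.047 2.292
v -3.243 3.028 2.381
v -3.421 2.953 2.539
v -3.514 2.834 2.738
v -3.506 2.694 2.944
v -3.399 2.554 3.121
v -3.21 2.441 3.238
v -2.973 2.373 3.276
v 3.625 -3.138 -1.239
v 4.396 -2.817 -0.994
v 3.785 -2.66 0.724
v 3.015 -2.982 0.479
v 4.152 -2.458 -1.114
v 3.542 -2.301 0.604
v 3.768 -2.281 -1.267
v 3.157 -2.124 0.451
v 3.345 -2.333 -1.412
v 2.734 -2.177 0.306
v 2.997 -2.602 -1.511
v 2.386 -2.445 0.207
v 2.818 -3.014 -1.537
v 2.207 -2.857 0.181
v 2.855 -3.46 -1.484
v 2.244 -3.303 0.234
v 3.098 -3.819 -1.364
v 2.488 -3.662 0.354
v 3.483 -3.996 -1.211
v 2.872 -3.839 0.507
v 3.906 -3.943 -1.066
v 3.295 -3.787 0.652
v 4.254 -3.675 -0.967
v 3.643 -3.518 0.751
v 4.433 -3.263 -0.941
v 3.822 -3.106 0.777
v 2.418 -2.465 -3.574
v 2.673 -2.862 -3.41
v 1.758 -3.232 -2.881
v 1.502 -2.835 -3.046
v 2.706 -2.681 -3.227
v 1.79 -3.051 -2.698
v 2.661 -2.443 -3.138
v 1.745 -2.812 -2.609
v 2.551 -2.21 -3.166
v 1.635 -2.579 -2.637
v 2.405 -2.046 -3.303
v 1.49 -2.415 -2.774
v 2.263 -1.994 -3.513
v 1.348 -2.363 -2.984
v 2.162 -2.068 -3.739
v 1.247 -2.438 -3.21
v 2.13 -2.249 -3.922
v 1.214 -2.619 -3.393
v 2.175 -2.488 -4.011
v 1.259 -2.857 -3.482
v 2.285 -2.721 -3.983
v 1.369 -3.09 -3.454
v 2.43 -2.885 -3.846
v 1.515 -3.254 -3.317
v 2.572 -2.937 -3.636
v 1.657 -3.306 -3.107
f 2 1 4
f 2 4 3
f 4 1 5
f 4 5 3
f 5 1 6
f 5 6 3
f 6 1 7
f 6 7 3
f 7 1 8
f 7 8 3
f 8 1 9
f 8 9 3
f 9 1 10
f 9 10 3
f 10 1 11
f 10 11 3
f 11 1 12
f 11 12 3
f 12 1 13
f 12 13 3
f 13 1 14
f 13 14 3
f 14 1 15
f 14 15 3
f 15 1 16
f 15 16 3
f 16 1 17
f 16 17 3
f 17 1 2
f 17 2 3
f 19 18 22
f 19 22 20
f 20 22 23
f 20 23 21
f 22 18 24
f 22 24 23
f 23 24 25
f 23 25 21
f 24 18 26
f 24 26 25
f 25 26 27
f 25 27 21
f 26 18 28
f 26 28 27
f 27 28 29
f 27 29 21
f 28 18 30
f 28 30 29
f 29 30 31
f 29 31 21
f 30 18 32
f 30 32 31
f 31 32 33
f 31 33 21
f 32 18 34
f 32 34 33
f 33 34 35
f 33 35 21
f 34 18 36
f 34 36 35
f 35 36 37
f 35 37 21
f 36 18 38
f 36 38 37
f 37 38 39
f 37 39 21
f 38 18 40
f 38 40 39
f 39 40 41
f 39 41 21
f 40 18 42
f 40 42 41
f 41 42 43
f 41 43 21
f 42 18 19
f 42 19 43
f 43 19 20
f 43 20 21
f 45 44 48
f 45 48 46
f 46 48 49
f 46 49 47
f 48 44 50
f 48 50 49
f 49 50 51
f 49 51 47
f 50 44 52
f 50 52 51
f 51 52 53
f 51 53 47
f 52 44 54
f 52 54 53
f 53 54 55
f 53 55 47
f 54 44 56
f 54 56 55
f 55 56 57
f 55 57 47
f 56 44 58
f 56 58 57
f 57 58 59
f 57 59 47
f 58 44 60
f 58 60 59
f 59 60 61
f 59 61 47
f 60 44 62
f 60 62 61
f 61 62 63
f 61 63 47
f 62 44 64
f 62 64 63
f 63 64 65
f 63 65 47
f 64 44 66
f 64 66 65
f 65 66 67
f 65 67 47
f 66 44 68
f 66 68 67
f 67 68 69
f 67 69 47
f 68 44 45
f 68 45 69
f 69 45 46
f 69 46 47



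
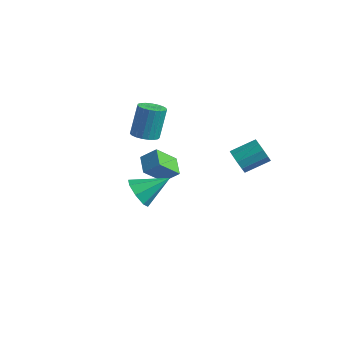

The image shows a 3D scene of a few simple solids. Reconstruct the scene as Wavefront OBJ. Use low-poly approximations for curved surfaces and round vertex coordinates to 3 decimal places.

v -1.909 2.836 0.08
v -2.195 1.847 1.058
v -2.669 3.413 0.441
v -2.955 2.424 1.419
v -1.305 3.256 0.681
v -1.591 2.267 1.659
v -2.065 3.833 1.042
v -2.351 2.844 2.02
v -3.33 3.085 2.375
v -2.767 2.737 2.528
v -2.846 3.306 4.118
v -3.41 3.655 3.965
v -2.661 2.985 2.445
v -2.741 3.555 4.034
v -2.671 3.251 2.349
v -2.751 3.821 3.938
v -2.795 3.488 2.258
v -2.875 4.058 3.847
v -3.012 3.656 2.187
v -3.091 4.225 3.776
v -3.284 3.725 2.149
v -3.363 4.294 3.738
v -3.563 3.683 2.15
v -3.643 4.252 3.739
v -3.803 3.538 2.19
v -3.882 4.107 3.779
v -3.96 3.315 2.262
v -4.04 3.884 3.851
v -4.009 3.052 2.354
v -4.088 3.621 3.943
v -3.941 2.794 2.449
v -4.02 3.364 4.038
v -3.767 2.588 2.532
v -3.846 3.157 4.121
v -3.517 2.467 2.588
v -3.596 3.036 4.177
v -3.235 2.453 2.607
v -3.315 3.022 4.196
v -2.97 2.548 2.586
v -3.049 3.118 4.175
v -0.722 0.054 1.346
v -0.281 -0.529 1.741
v 0.082 1.206 2.154
v -0.007 -0.342 1.2
v -0.151 0.078 0.744
v -0.629 0.483 0.642
v -1.162 0.637 0.952
v -1.436 0.449 1.493
v -1.292 0.03 1.949
v -0.814 -0.375 2.051
v 2.075 3.325 3.102
v 2.419 3.442 2.528
v 3.01 4.432 3.084
v 2.665 4.315 3.658
v 2.062 3.663 2.512
v 2.653 4.653 3.068
v 1.71 3.756 2.722
v 2.301 4.746 3.278
v 1.497 3.683 3.077
v 2.088 4.673 3.633
v 1.505 3.474 3.442
v 2.096 4.464 3.998
v 1.73 3.208 3.676
v 2.321 4.198 4.232
v 2.087 2.987 3.692
v 2.678 3.977 4.248
v 2.439 2.894 3.482
v 3.03 3.884 4.038
v 2.652 2.967 3.127
v 3.243 3.957 3.683
v 2.644 3.176 2.762
v 3.235 4.166 3.318
f 2 4 1
f 5 2 1
f 1 4 3
f 3 5 1
f 2 8 4
f 6 2 5
f 6 8 2
f 4 8 3
f 7 5 3
f 3 8 7
f 7 6 5
f 8 6 7
f 10 9 13
f 10 13 11
f 11 13 14
f 11 14 12
f 13 9 15
f 13 15 14
f 14 15 16
f 14 16 12
f 15 9 17
f 15 17 16
f 16 17 18
f 16 18 12
f 17 9 19
f 17 19 18
f 18 19 20
f 18 20 12
f 19 9 21
f 19 21 20
f 20 21 22
f 20 22 12
f 21 9 23
f 21 23 22
f 22 23 24
f 22 24 12
f 23 9 25
f 23 25 24
f 24 25 26
f 24 26 12
f 25 9 27
f 25 27 26
f 26 27 28
f 26 28 12
f 27 9 29
f 27 29 28
f 28 29 30
f 28 30 12
f 29 9 31
f 29 31 30
f 30 31 32
f 30 32 12
f 31 9 33
f 31 33 32
f 32 33 34
f 32 34 12
f 33 9 35
f 33 35 34
f 34 35 36
f 34 36 12
f 35 9 37
f 35 37 36
f 36 37 38
f 36 38 12
f 37 9 39
f 37 39 38
f 38 39 40
f 38 40 12
f 39 9 10
f 39 10 40
f 40 10 11
f 40 11 12
f 42 41 44
f 42 44 43
f 44 41 45
f 44 45 43
f 45 41 46
f 45 46 43
f 46 41 47
f 46 47 43
f 47 41 48
f 47 48 43
f 48 41 49
f 48 49 43
f 49 41 50
f 49 50 43
f 50 41 42
f 50 42 43
f 52 51 55
f 52 55 53
f 53 55 56
f 53 56 54
f 55 51 57
f 55 57 56
f 56 57 58
f 56 58 54
f 57 51 59
f 57 59 58
f 58 59 60
f 58 60 54
f 59 51 61
f 59 61 60
f 60 61 62
f 60 62 54
f 61 51 63
f 61 63 62
f 62 63 64
f 62 64 54
f 63 51 65
f 63 65 64
f 64 65 66
f 64 66 54
f 65 51 67
f 65 67 66
f 66 67 68
f 66 68 54
f 67 51 69
f 67 69 68
f 68 69 70
f 68 70 54
f 69 51 71
f 69 71 70
f 70 71 72
f 70 72 54
f 71 51 52
f 71 52 72
f 72 52 53
f 72 53 54



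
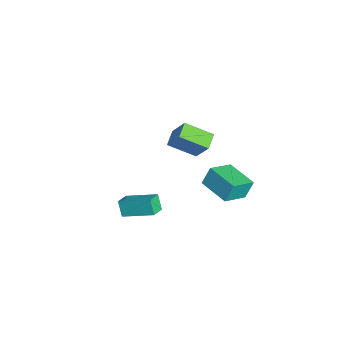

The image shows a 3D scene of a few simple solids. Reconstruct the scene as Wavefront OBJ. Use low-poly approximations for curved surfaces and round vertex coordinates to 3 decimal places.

v 1.593 -4.352 -1.642
v 2.341 -2.917 -1.002
v 0.941 -3.871 -1.959
v 1.689 -2.436 -1.319
v 2.051 -4.244 -2.421
v 2.799 -2.809 -1.781
v 1.399 -3.763 -2.738
v 2.147 -2.328 -2.098
v 1.575 0.712 -0.771
v 1.426 1.144 0.175
v 3.001 1.548 -0.928
v 2.852 1.98 0.017
v 2.308 -0.42 -0.137
v 2.159 0.012 0.808
v 3.734 0.416 -0.295
v 3.585 0.848 0.651
v -3.24 0.359 -3.583
v -3.678 -1.065 -2.807
v -4.043 0.778 -3.267
v -4.481 -0.646 -2.49
v -2.459 0.846 -2.25
v -2.897 -0.578 -1.473
v -3.262 1.265 -1.933
v -3.7 -0.159 -1.157
f 2 4 1
f 5 2 1
f 1 4 3
f 3 5 1
f 2 8 4
f 6 2 5
f 6 8 2
f 4 8 3
f 7 5 3
f 3 8 7
f 7 6 5
f 8 6 7
f 10 12 9
f 13 10 9
f 9 12 11
f 11 13 9
f 10 16 12
f 14 10 13
f 14 16 10
f 12 16 11
f 15 13 11
f 11 16 15
f 15 14 13
f 16 14 15
f 18 20 17
f 21 18 17
f 17 20 19
f 19 21 17
f 18 24 20
f 22 18 21
f 22 24 18
f 20 24 19
f 23 21 19
f 19 24 23
f 23 22 21
f 24 22 23



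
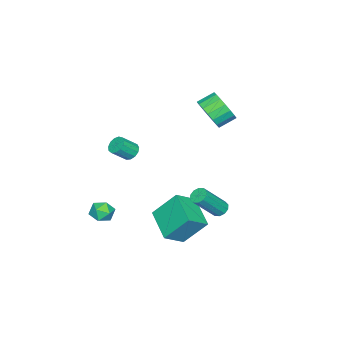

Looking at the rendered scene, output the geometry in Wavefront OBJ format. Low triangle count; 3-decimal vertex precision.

v 1.884 4.164 -0.679
v 2.182 4.577 -0.709
v 3.254 3.908 0.749
v 2.956 3.496 0.779
v 1.948 4.641 -0.508
v 3.02 3.972 0.95
v 1.689 4.522 -0.372
v 2.762 3.853 1.086
v 1.505 4.267 -0.354
v 2.577 3.598 1.105
v 1.465 3.973 -0.459
v 2.538 3.304 0.999
v 1.586 3.752 -0.649
v 2.658 3.083 0.809
v 1.82 3.688 -0.85
v 2.892 3.019 0.608
v 2.078 3.807 -0.986
v 3.151 3.138 0.472
v 2.263 4.062 -1.005
v 3.335 3.393 0.454
v 2.302 4.356 -0.899
v 3.375 3.687 0.559
v 1.796 0.249 -2.363
v 1.318 1.392 -0.909
v 0.766 0.811 -3.144
v 0.287 1.954 -1.69
v 3.053 1.626 -3.03
v 2.574 2.769 -1.576
v 2.022 2.188 -3.811
v 1.544 3.331 -2.357
v -2.642 1.152 2.82
v -1.881 1.537 3.398
v -2.598 2.172 3.918
v -3.358 1.788 3.34
v -1.89 1.821 3.039
v -2.606 2.457 3.559
v -2.047 1.973 2.636
v -2.764 2.609 3.156
v -2.323 1.962 2.27
v -3.039 2.598 2.79
v -2.661 1.791 2.012
v -3.378 2.427 2.533
v -2.996 1.494 1.915
v -3.713 2.129 2.435
v -3.26 1.128 1.997
v -3.977 1.764 2.517
v -3.402 0.768 2.242
v -4.119 1.403 2.762
v -3.394 0.483 2.601
v -4.11 1.119 3.121
v -3.236 0.331 3.004
v -3.953 0.967 3.524
v -2.961 0.342 3.37
v -3.677 0.978 3.89
v -2.622 0.513 3.627
v -3.339 1.149 4.148
v -2.287 0.811 3.725
v -3.004 1.446 4.245
v -2.023 1.176 3.643
v -2.74 1.812 4.163
v -0.965 -2.514 -0.193
v -0.73 -2.836 -0.614
v -0.059 -3.348 0.153
v -0.295 -3.026 0.573
v -0.548 -2.566 -0.593
v 0.123 -3.077 0.174
v -0.499 -2.279 -0.445
v 0.172 -2.79 0.322
v -0.597 -2.067 -0.217
v 0.073 -2.578 0.55
v -0.813 -1.996 0.019
v -0.142 -2.508 0.786
v -1.077 -2.091 0.187
v -0.406 -2.602 0.954
v -1.305 -2.319 0.234
v -0.635 -2.831 1.001
v -1.426 -2.61 0.146
v -0.755 -3.122 0.912
v -1.4 -2.87 -0.05
v -0.73 -3.382 0.716
v -1.237 -3.017 -0.292
v -0.566 -3.529 0.475
v -0.987 -3.005 -0.502
v -0.316 -3.516 0.265
v 1.531 -2.425 -3.506
v 1.918 -2.877 -3.975
v 0.602 -3.223 -3.505
v 0.989 -3.675 -3.974
v 1.22 -3.584 -3.258
v 1.794 -3.091 -3.259
v 0.726 -3.009 -4.221
v 1.3 -2.516 -4.222
v 1.421 -3.238 -4.416
v 1.726 -3.593 -3.821
v 0.794 -2.507 -3.659
v 1.099 -2.862 -3.064
f 2 1 5
f 2 5 3
f 3 5 6
f 3 6 4
f 5 1 7
f 5 7 6
f 6 7 8
f 6 8 4
f 7 1 9
f 7 9 8
f 8 9 10
f 8 10 4
f 9 1 11
f 9 11 10
f 10 11 12
f 10 12 4
f 11 1 13
f 11 13 12
f 12 13 14
f 12 14 4
f 13 1 15
f 13 15 14
f 14 15 16
f 14 16 4
f 15 1 17
f 15 17 16
f 16 17 18
f 16 18 4
f 17 1 19
f 17 19 18
f 18 19 20
f 18 20 4
f 19 1 21
f 19 21 20
f 20 21 22
f 20 22 4
f 21 1 2
f 21 2 22
f 22 2 3
f 22 3 4
f 24 26 23
f 27 24 23
f 23 26 25
f 25 27 23
f 24 30 26
f 28 24 27
f 28 30 24
f 26 30 25
f 29 27 25
f 25 30 29
f 29 28 27
f 30 28 29
f 32 31 35
f 32 35 33
f 33 35 36
f 33 36 34
f 35 31 37
f 35 37 36
f 36 37 38
f 36 38 34
f 37 31 39
f 37 39 38
f 38 39 40
f 38 40 34
f 39 31 41
f 39 41 40
f 40 41 42
f 40 42 34
f 41 31 43
f 41 43 42
f 42 43 44
f 42 44 34
f 43 31 45
f 43 45 44
f 44 45 46
f 44 46 34
f 45 31 47
f 45 47 46
f 46 47 48
f 46 48 34
f 47 31 49
f 47 49 48
f 48 49 50
f 48 50 34
f 49 31 51
f 49 51 50
f 50 51 52
f 50 52 34
f 51 31 53
f 51 53 52
f 52 53 54
f 52 54 34
f 53 31 55
f 53 55 54
f 54 55 56
f 54 56 34
f 55 31 57
f 55 57 56
f 56 57 58
f 56 58 34
f 57 31 59
f 57 59 58
f 58 59 60
f 58 60 34
f 59 31 32
f 59 32 60
f 60 32 33
f 60 33 34
f 62 61 65
f 62 65 63
f 63 65 66
f 63 66 64
f 65 61 67
f 65 67 66
f 66 67 68
f 66 68 64
f 67 61 69
f 67 69 68
f 68 69 70
f 68 70 64
f 69 61 71
f 69 71 70
f 70 71 72
f 70 72 64
f 71 61 73
f 71 73 72
f 72 73 74
f 72 74 64
f 73 61 75
f 73 75 74
f 74 75 76
f 74 76 64
f 75 61 77
f 75 77 76
f 76 77 78
f 76 78 64
f 77 61 79
f 77 79 78
f 78 79 80
f 78 80 64
f 79 61 81
f 79 81 80
f 80 81 82
f 80 82 64
f 81 61 83
f 81 83 82
f 82 83 84
f 82 84 64
f 83 61 62
f 83 62 84
f 84 62 63
f 84 63 64
f 85 96 90
f 85 90 86
f 85 86 92
f 85 92 95
f 85 95 96
f 86 90 94
f 90 96 89
f 96 95 87
f 95 92 91
f 92 86 93
f 88 94 89
f 88 89 87
f 88 87 91
f 88 91 93
f 88 93 94
f 89 94 90
f 87 89 96
f 91 87 95
f 93 91 92
f 94 93 86



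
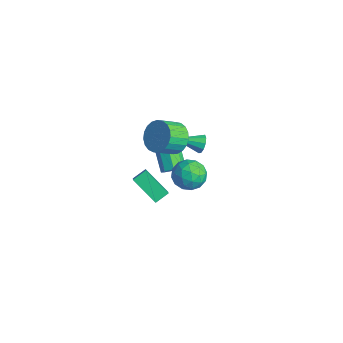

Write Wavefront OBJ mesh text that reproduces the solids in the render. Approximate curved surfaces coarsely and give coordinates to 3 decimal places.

v -1.689 1.78 0.711
v -0.67 1.912 0.876
v -0.653 0.752 1.695
v -1.671 0.62 1.529
v -0.844 2.139 1.201
v -0.827 0.979 2.02
v -1.164 2.303 1.441
v -1.147 1.143 2.26
v -1.575 2.377 1.554
v -1.558 1.217 2.373
v -2.005 2.348 1.522
v -1.988 1.188 2.341
v -2.381 2.221 1.349
v -2.364 1.061 2.168
v -2.637 2.017 1.066
v -2.619 0.857 1.885
v -2.729 1.772 0.722
v -2.711 0.612 1.541
v -2.641 1.529 0.375
v -2.623 0.369 1.194
v -2.388 1.329 0.087
v -2.371 0.169 0.906
v -2.015 1.207 -0.094
v -1.997 0.047 0.725
v -1.585 1.184 -0.136
v -1.567 0.024 0.683
v -1.173 1.264 -0.031
v -1.156 0.104 0.788
v -0.85 1.434 0.202
v -0.833 0.274 1.021
v -0.672 1.663 0.523
v -0.655 0.503 1.342
v -1.417 3.358 -0.443
v -1.207 3.03 -0.938
v -2.143 1.982 0.163
v -0.937 3.011 -0.658
v -0.851 3.125 -0.296
v -0.981 3.328 0.01
v -1.277 3.543 0.143
v -1.627 3.687 0.051
v -1.897 3.706 -0.229
v -1.984 3.592 -0.591
v -1.854 3.388 -0.897
v -1.557 3.174 -1.029
v 2.886 0.184 3.372
v 3.468 -0.013 2.598
v 3.592 -0.987 4.202
v 4.174 -1.184 3.428
v 4.289 -0.341 3.931
v 3.853 0.383 3.418
v 3.207 -1.383 3.382
v 2.771 -0.659 2.869
v 3.667 -0.981 2.604
v 4.336 -0.337 2.944
v 2.724 -0.663 3.856
v 3.393 -0.019 4.196
v 3.115 0.188 2.912
v 3.945 -1.188 3.888
v 4.012 -0.693 4.184
v 4.355 -0.808 3.729
v 3.341 0.421 3.394
v 3.683 0.305 2.939
v 4.166 0.112 3.723
v 3.377 -1.305 3.861
v 3.719 -1.421 3.406
v 2.705 -0.192 3.071
v 3.048 -0.307 2.616
v 2.894 -1.112 3.077
v 3.574 -0.497 2.461
v 3.989 -1.185 2.949
v 3.421 -1.302 2.922
v 3.165 -0.877 2.62
v 3.967 -0.118 2.661
v 4.382 -0.806 3.148
v 4.45 -0.311 3.444
v 4.193 0.114 3.143
v 4.084 -0.687 2.664
v 2.678 -0.194 3.652
v 3.093 -0.882 4.139
v 2.867 -1.114 3.657
v 2.61 -0.689 3.356
v 3.071 0.185 3.851
v 3.486 -0.503 4.339
v 3.895 -0.123 4.18
v 3.639 0.302 3.878
v 2.976 -0.313 4.136
v 0.099 -1.909 0.516
v 0.1 -1.111 0.932
v -0.528 -1.566 -0.141
v -0.527 -0.768 0.276
v 1.527 -1.352 -0.556
v 1.528 -0.554 -0.139
v 0.9 -1.009 -1.212
v 0.901 -0.211 -0.796
v -2.973 2.454 -3.863
v -2.571 2.24 -3.293
v -3.804 2.553 -2.306
v -4.207 2.766 -2.877
v -2.518 2.786 -3.399
v -3.751 3.098 -2.413
v -2.732 3.137 -3.778
v -3.965 3.45 -2.791
v -3.087 3.088 -4.206
v -4.32 3.4 -3.22
v -3.376 2.667 -4.434
v -4.609 2.98 -3.447
v -3.429 2.122 -4.327
v -4.662 2.434 -3.341
v -3.215 1.77 -3.949
v -4.448 2.083 -2.962
v -2.86 1.82 -3.52
v -4.093 2.132 -2.534
f 2 1 5
f 2 5 3
f 3 5 6
f 3 6 4
f 5 1 7
f 5 7 6
f 6 7 8
f 6 8 4
f 7 1 9
f 7 9 8
f 8 9 10
f 8 10 4
f 9 1 11
f 9 11 10
f 10 11 12
f 10 12 4
f 11 1 13
f 11 13 12
f 12 13 14
f 12 14 4
f 13 1 15
f 13 15 14
f 14 15 16
f 14 16 4
f 15 1 17
f 15 17 16
f 16 17 18
f 16 18 4
f 17 1 19
f 17 19 18
f 18 19 20
f 18 20 4
f 19 1 21
f 19 21 20
f 20 21 22
f 20 22 4
f 21 1 23
f 21 23 22
f 22 23 24
f 22 24 4
f 23 1 25
f 23 25 24
f 24 25 26
f 24 26 4
f 25 1 27
f 25 27 26
f 26 27 28
f 26 28 4
f 27 1 29
f 27 29 28
f 28 29 30
f 28 30 4
f 29 1 31
f 29 31 30
f 30 31 32
f 30 32 4
f 31 1 2
f 31 2 32
f 32 2 3
f 32 3 4
f 34 33 36
f 34 36 35
f 36 33 37
f 36 37 35
f 37 33 38
f 37 38 35
f 38 33 39
f 38 39 35
f 39 33 40
f 39 40 35
f 40 33 41
f 40 41 35
f 41 33 42
f 41 42 35
f 42 33 43
f 42 43 35
f 43 33 44
f 43 44 35
f 44 33 34
f 44 34 35
f 45 82 61
f 82 56 85
f 61 85 50
f 82 85 61
f 45 61 57
f 61 50 62
f 57 62 46
f 61 62 57
f 45 57 66
f 57 46 67
f 66 67 52
f 57 67 66
f 45 66 78
f 66 52 81
f 78 81 55
f 66 81 78
f 45 78 82
f 78 55 86
f 82 86 56
f 78 86 82
f 46 62 73
f 62 50 76
f 73 76 54
f 62 76 73
f 50 85 63
f 85 56 84
f 63 84 49
f 85 84 63
f 56 86 83
f 86 55 79
f 83 79 47
f 86 79 83
f 55 81 80
f 81 52 68
f 80 68 51
f 81 68 80
f 52 67 72
f 67 46 69
f 72 69 53
f 67 69 72
f 48 74 60
f 74 54 75
f 60 75 49
f 74 75 60
f 48 60 58
f 60 49 59
f 58 59 47
f 60 59 58
f 48 58 65
f 58 47 64
f 65 64 51
f 58 64 65
f 48 65 70
f 65 51 71
f 70 71 53
f 65 71 70
f 48 70 74
f 70 53 77
f 74 77 54
f 70 77 74
f 49 75 63
f 75 54 76
f 63 76 50
f 75 76 63
f 47 59 83
f 59 49 84
f 83 84 56
f 59 84 83
f 51 64 80
f 64 47 79
f 80 79 55
f 64 79 80
f 53 71 72
f 71 51 68
f 72 68 52
f 71 68 72
f 54 77 73
f 77 53 69
f 73 69 46
f 77 69 73
f 88 90 87
f 91 88 87
f 87 90 89
f 89 91 87
f 88 94 90
f 92 88 91
f 92 94 88
f 90 94 89
f 93 91 89
f 89 94 93
f 93 92 91
f 94 92 93
f 96 95 99
f 96 99 97
f 97 99 100
f 97 100 98
f 99 95 101
f 99 101 100
f 100 101 102
f 100 102 98
f 101 95 103
f 101 103 102
f 102 103 104
f 102 104 98
f 103 95 105
f 103 105 104
f 104 105 106
f 104 106 98
f 105 95 107
f 105 107 106
f 106 107 108
f 106 108 98
f 107 95 109
f 107 109 108
f 108 109 110
f 108 110 98
f 109 95 111
f 109 111 110
f 110 111 112
f 110 112 98
f 111 95 96
f 111 96 112
f 112 96 97
f 112 97 98



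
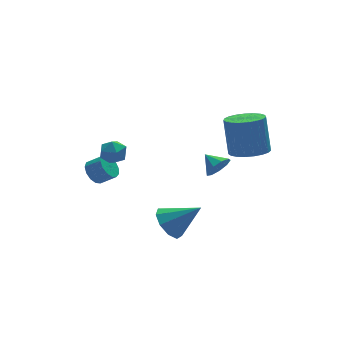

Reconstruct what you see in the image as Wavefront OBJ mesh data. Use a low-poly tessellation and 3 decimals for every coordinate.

v -3.707 3.757 -0.69
v -3.143 3.966 -1.187
v -2.429 3.512 -0.566
v -2.993 3.303 -0.07
v -3.184 4.296 -0.899
v -2.469 3.842 -0.278
v -3.39 4.455 -0.545
v -2.676 4.001 0.075
v -3.698 4.392 -0.238
v -2.983 3.938 0.383
v -4.008 4.128 -0.073
v -3.293 3.674 0.547
v -4.223 3.746 -0.105
v -3.508 3.292 0.516
v -4.274 3.367 -0.323
v -3.559 2.913 0.298
v -4.146 3.112 -0.657
v -3.431 2.659 -0.036
v -3.878 3.062 -1.002
v -3.163 2.609 -0.381
v -3.556 3.233 -1.248
v -2.841 2.779 -0.627
v -3.282 3.57 -1.317
v -2.567 3.116 -0.696
v -4.292 1.054 2.485
v -4.058 1.433 3.162
v -3.282 0.227 2.598
v -3.048 0.606 3.275
v -3.73 0.169 3.27
v -4.354 0.68 3.2
v -2.986 0.98 2.56
v -3.61 1.491 2.49
v -3.251 1.387 3.208
v -3.711 0.886 3.647
v -3.629 0.774 2.113
v -4.089 0.273 2.552
v 2.96 -1.149 2.437
v 3.616 -1.967 2.735
v 3.656 -1.189 4.781
v 3 -0.371 4.483
v 3.913 -1.649 2.608
v 3.953 -0.871 4.655
v 4.045 -1.245 2.452
v 4.086 -0.467 4.498
v 3.99 -0.824 2.293
v 4.031 -0.046 4.339
v 3.757 -0.46 2.159
v 3.797 0.319 4.205
v 3.386 -0.214 2.073
v 3.426 0.564 4.119
v 2.941 -0.13 2.05
v 2.981 0.648 4.096
v 2.499 -0.223 2.094
v 2.54 0.556 4.14
v 2.137 -0.475 2.197
v 2.178 0.303 4.243
v 1.918 -0.844 2.341
v 1.958 -0.066 4.388
v 1.878 -1.266 2.503
v 1.919 -0.488 4.549
v 2.026 -1.668 2.652
v 2.066 -0.889 4.699
v 2.335 -1.98 2.765
v 2.375 -1.201 4.811
v 2.752 -2.148 2.821
v 2.792 -1.37 4.867
v 3.205 -2.143 2.81
v 3.245 -1.365 4.857
v -0.955 0.09 -2.95
v -0.187 0.362 -3.674
v 0.535 -0.61 -1.63
v -0.322 0.935 -3.217
v -0.753 1.114 -2.636
v -1.279 0.813 -2.201
v -1.653 0.173 -2.117
v -1.701 -0.505 -2.423
v -1.4 -0.905 -2.975
v -0.89 -0.84 -3.516
v -0.411 -0.34 -3.791
v 1.285 -1.074 1.641
v 1.771 -1.197 2.252
v 0.915 -0.166 2.119
v 2.019 -0.898 1.876
v 1.923 -0.681 1.39
v 1.529 -0.648 1.022
v 1.02 -0.814 0.943
v 0.636 -1.102 1.192
v 0.555 -1.376 1.65
v 0.816 -1.509 2.105
v 1.296 -1.438 2.342
f 2 1 5
f 2 5 3
f 3 5 6
f 3 6 4
f 5 1 7
f 5 7 6
f 6 7 8
f 6 8 4
f 7 1 9
f 7 9 8
f 8 9 10
f 8 10 4
f 9 1 11
f 9 11 10
f 10 11 12
f 10 12 4
f 11 1 13
f 11 13 12
f 12 13 14
f 12 14 4
f 13 1 15
f 13 15 14
f 14 15 16
f 14 16 4
f 15 1 17
f 15 17 16
f 16 17 18
f 16 18 4
f 17 1 19
f 17 19 18
f 18 19 20
f 18 20 4
f 19 1 21
f 19 21 20
f 20 21 22
f 20 22 4
f 21 1 23
f 21 23 22
f 22 23 24
f 22 24 4
f 23 1 2
f 23 2 24
f 24 2 3
f 24 3 4
f 25 36 30
f 25 30 26
f 25 26 32
f 25 32 35
f 25 35 36
f 26 30 34
f 30 36 29
f 36 35 27
f 35 32 31
f 32 26 33
f 28 34 29
f 28 29 27
f 28 27 31
f 28 31 33
f 28 33 34
f 29 34 30
f 27 29 36
f 31 27 35
f 33 31 32
f 34 33 26
f 38 37 41
f 38 41 39
f 39 41 42
f 39 42 40
f 41 37 43
f 41 43 42
f 42 43 44
f 42 44 40
f 43 37 45
f 43 45 44
f 44 45 46
f 44 46 40
f 45 37 47
f 45 47 46
f 46 47 48
f 46 48 40
f 47 37 49
f 47 49 48
f 48 49 50
f 48 50 40
f 49 37 51
f 49 51 50
f 50 51 52
f 50 52 40
f 51 37 53
f 51 53 52
f 52 53 54
f 52 54 40
f 53 37 55
f 53 55 54
f 54 55 56
f 54 56 40
f 55 37 57
f 55 57 56
f 56 57 58
f 56 58 40
f 57 37 59
f 57 59 58
f 58 59 60
f 58 60 40
f 59 37 61
f 59 61 60
f 60 61 62
f 60 62 40
f 61 37 63
f 61 63 62
f 62 63 64
f 62 64 40
f 63 37 65
f 63 65 64
f 64 65 66
f 64 66 40
f 65 37 67
f 65 67 66
f 66 67 68
f 66 68 40
f 67 37 38
f 67 38 68
f 68 38 39
f 68 39 40
f 70 69 72
f 70 72 71
f 72 69 73
f 72 73 71
f 73 69 74
f 73 74 71
f 74 69 75
f 74 75 71
f 75 69 76
f 75 76 71
f 76 69 77
f 76 77 71
f 77 69 78
f 77 78 71
f 78 69 79
f 78 79 71
f 79 69 70
f 79 70 71
f 81 80 83
f 81 83 82
f 83 80 84
f 83 84 82
f 84 80 85
f 84 85 82
f 85 80 86
f 85 86 82
f 86 80 87
f 86 87 82
f 87 80 88
f 87 88 82
f 88 80 89
f 88 89 82
f 89 80 90
f 89 90 82
f 90 80 81
f 90 81 82



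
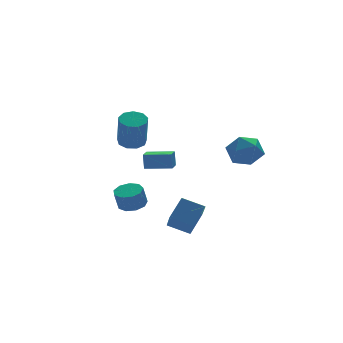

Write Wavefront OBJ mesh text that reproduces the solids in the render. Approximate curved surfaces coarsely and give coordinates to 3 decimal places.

v -2.741 -1.611 0.628
v -2.716 -1.448 1.604
v -3.938 -0.604 0.49
v -3.913 -0.441 1.466
v -2.127 -0.899 0.494
v -2.102 -0.736 1.47
v -3.324 0.108 0.356
v -3.299 0.271 1.332
v -2.358 3.658 -4.158
v -1.541 3.862 -3.903
v -1.885 3.746 -2.707
v -2.702 3.542 -2.962
v -1.873 4.362 -3.95
v -2.217 4.246 -2.754
v -2.432 4.532 -4.095
v -2.776 4.417 -2.899
v -2.956 4.294 -4.269
v -3.3 4.178 -3.073
v -3.201 3.757 -4.391
v -3.545 3.642 -3.195
v -3.051 3.174 -4.404
v -3.395 3.059 -3.208
v -2.577 2.818 -4.302
v -2.921 2.702 -3.106
v -2 2.854 -4.133
v -2.345 2.738 -2.937
v -1.591 3.267 -3.975
v -1.935 3.151 -2.779
v -2.034 0.259 -4.619
v -2.579 -1 -3.393
v -0.939 0.814 -3.562
v -1.484 -0.446 -2.337
v -1.056 -0.674 -5.143
v -1.601 -1.934 -3.918
v 0.039 -0.12 -4.087
v -0.506 -1.379 -2.861
v -3.772 1.067 1.989
v -3.333 0.398 1.81
v -3.629 -0.316 3.752
v -4.068 0.353 3.931
v -2.997 0.8 2.009
v -3.293 0.086 3.951
v -3.023 1.328 2.199
v -3.32 0.614 4.141
v -3.4 1.733 2.291
v -3.697 1.019 4.232
v -3.951 1.826 2.241
v -4.247 1.113 4.183
v -4.418 1.565 2.074
v -4.714 0.851 4.015
v -4.583 1.07 1.867
v -4.879 0.356 3.808
v -4.368 0.574 1.717
v -4.664 -0.14 3.659
v -3.874 0.309 1.695
v -4.171 -0.405 3.636
v 0.839 -1.249 1.36
v 1.591 -1.039 0.492
v 1.829 -2.781 1.848
v 2.581 -2.571 0.98
v 2.542 -1.858 1.903
v 1.929 -0.911 1.602
v 1.491 -2.909 0.738
v 0.878 -1.962 0.437
v 1.994 -2.065 0.108
v 2.643 -1.415 0.828
v 0.777 -2.405 1.512
v 1.426 -1.755 2.232
f 2 4 1
f 5 2 1
f 1 4 3
f 3 5 1
f 2 8 4
f 6 2 5
f 6 8 2
f 4 8 3
f 7 5 3
f 3 8 7
f 7 6 5
f 8 6 7
f 10 9 13
f 10 13 11
f 11 13 14
f 11 14 12
f 13 9 15
f 13 15 14
f 14 15 16
f 14 16 12
f 15 9 17
f 15 17 16
f 16 17 18
f 16 18 12
f 17 9 19
f 17 19 18
f 18 19 20
f 18 20 12
f 19 9 21
f 19 21 20
f 20 21 22
f 20 22 12
f 21 9 23
f 21 23 22
f 22 23 24
f 22 24 12
f 23 9 25
f 23 25 24
f 24 25 26
f 24 26 12
f 25 9 27
f 25 27 26
f 26 27 28
f 26 28 12
f 27 9 10
f 27 10 28
f 28 10 11
f 28 11 12
f 30 32 29
f 33 30 29
f 29 32 31
f 31 33 29
f 30 36 32
f 34 30 33
f 34 36 30
f 32 36 31
f 35 33 31
f 31 36 35
f 35 34 33
f 36 34 35
f 38 37 41
f 38 41 39
f 39 41 42
f 39 42 40
f 41 37 43
f 41 43 42
f 42 43 44
f 42 44 40
f 43 37 45
f 43 45 44
f 44 45 46
f 44 46 40
f 45 37 47
f 45 47 46
f 46 47 48
f 46 48 40
f 47 37 49
f 47 49 48
f 48 49 50
f 48 50 40
f 49 37 51
f 49 51 50
f 50 51 52
f 50 52 40
f 51 37 53
f 51 53 52
f 52 53 54
f 52 54 40
f 53 37 55
f 53 55 54
f 54 55 56
f 54 56 40
f 55 37 38
f 55 38 56
f 56 38 39
f 56 39 40
f 57 68 62
f 57 62 58
f 57 58 64
f 57 64 67
f 57 67 68
f 58 62 66
f 62 68 61
f 68 67 59
f 67 64 63
f 64 58 65
f 60 66 61
f 60 61 59
f 60 59 63
f 60 63 65
f 60 65 66
f 61 66 62
f 59 61 68
f 63 59 67
f 65 63 64
f 66 65 58



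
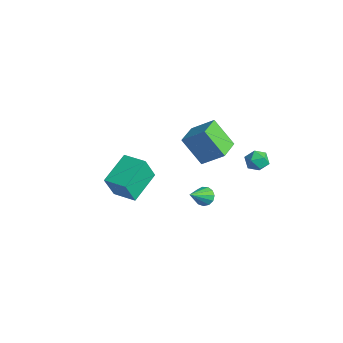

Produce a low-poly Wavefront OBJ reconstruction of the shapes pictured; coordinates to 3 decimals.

v -1.813 3.552 0.046
v -3.034 2.904 1.719
v -0.754 4.497 1.185
v -1.976 3.849 2.858
v -0.844 2.231 0.242
v -2.066 1.583 1.915
v 0.214 3.176 1.381
v -1.007 2.528 3.054
v 3.325 -0.263 1.64
v 3.915 -0.319 1.349
v 3.755 -1.537 2.76
v 3.955 -0.068 1.62
v 3.795 0.122 1.897
v 3.486 0.189 2.092
v 3.125 0.113 2.144
v 2.828 -0.083 2.036
v 2.689 -0.336 1.802
v 2.751 -0.566 1.516
v 2.996 -0.7 1.27
v 3.345 -0.695 1.141
v 3.687 -0.553 1.171
v 2.272 3.824 2.961
v 2.911 4.244 3.195
v 3.049 2.896 2.505
v 3.688 3.316 2.739
v 3.204 2.987 3.284
v 2.724 3.561 3.566
v 3.236 3.579 2.134
v 2.756 4.153 2.416
v 3.507 4.092 2.684
v 3.487 3.726 3.394
v 2.473 3.414 2.306
v 2.453 3.048 3.016
v 0.54 -4.606 1.812
v 0.576 -5.247 3.397
v -0.337 -2.753 2.58
v -0.302 -3.393 4.165
v 1.942 -4.027 2.015
v 1.977 -4.667 3.6
v 1.064 -2.173 2.783
v 1.1 -2.814 4.368
f 2 4 1
f 5 2 1
f 1 4 3
f 3 5 1
f 2 8 4
f 6 2 5
f 6 8 2
f 4 8 3
f 7 5 3
f 3 8 7
f 7 6 5
f 8 6 7
f 10 9 12
f 10 12 11
f 12 9 13
f 12 13 11
f 13 9 14
f 13 14 11
f 14 9 15
f 14 15 11
f 15 9 16
f 15 16 11
f 16 9 17
f 16 17 11
f 17 9 18
f 17 18 11
f 18 9 19
f 18 19 11
f 19 9 20
f 19 20 11
f 20 9 21
f 20 21 11
f 21 9 10
f 21 10 11
f 22 33 27
f 22 27 23
f 22 23 29
f 22 29 32
f 22 32 33
f 23 27 31
f 27 33 26
f 33 32 24
f 32 29 28
f 29 23 30
f 25 31 26
f 25 26 24
f 25 24 28
f 25 28 30
f 25 30 31
f 26 31 27
f 24 26 33
f 28 24 32
f 30 28 29
f 31 30 23
f 35 37 34
f 38 35 34
f 34 37 36
f 36 38 34
f 35 41 37
f 39 35 38
f 39 41 35
f 37 41 36
f 40 38 36
f 36 41 40
f 40 39 38
f 41 39 40



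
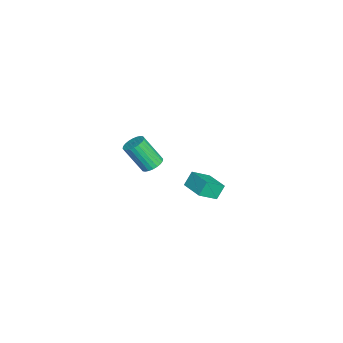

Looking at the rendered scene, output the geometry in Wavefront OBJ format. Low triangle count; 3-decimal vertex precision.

v 3.161 -1.315 2.577
v 3.525 -1.753 2.332
v 3.363 -2.684 3.758
v 2.999 -2.245 4.003
v 3.688 -1.612 2.443
v 3.526 -2.543 3.868
v 3.771 -1.427 2.574
v 3.609 -2.357 3.999
v 3.761 -1.224 2.705
v 3.599 -2.154 4.13
v 3.66 -1.035 2.817
v 3.498 -1.965 4.242
v 3.482 -0.888 2.892
v 3.32 -1.819 4.318
v 3.256 -0.807 2.92
v 3.094 -1.737 4.345
v 3.016 -0.803 2.895
v 2.854 -1.733 4.321
v 2.797 -0.876 2.822
v 2.635 -1.807 4.248
v 2.634 -1.017 2.712
v 2.472 -1.948 4.137
v 2.551 -1.203 2.581
v 2.389 -2.133 4.006
v 2.561 -1.406 2.45
v 2.399 -2.336 3.875
v 2.662 -1.595 2.338
v 2.5 -2.525 3.763
v 2.84 -1.741 2.262
v 2.678 -2.672 3.688
v 3.066 -1.823 2.235
v 2.904 -2.753 3.66
v 3.306 -1.827 2.259
v 3.144 -2.757 3.685
v -2.355 -0.126 -3.423
v -2.734 0.264 -2.632
v -2.932 0.786 -4.148
v -3.311 1.175 -3.357
v -1.189 0.725 -3.283
v -1.568 1.114 -2.492
v -1.766 1.636 -4.008
v -2.145 2.026 -3.217
f 2 1 5
f 2 5 3
f 3 5 6
f 3 6 4
f 5 1 7
f 5 7 6
f 6 7 8
f 6 8 4
f 7 1 9
f 7 9 8
f 8 9 10
f 8 10 4
f 9 1 11
f 9 11 10
f 10 11 12
f 10 12 4
f 11 1 13
f 11 13 12
f 12 13 14
f 12 14 4
f 13 1 15
f 13 15 14
f 14 15 16
f 14 16 4
f 15 1 17
f 15 17 16
f 16 17 18
f 16 18 4
f 17 1 19
f 17 19 18
f 18 19 20
f 18 20 4
f 19 1 21
f 19 21 20
f 20 21 22
f 20 22 4
f 21 1 23
f 21 23 22
f 22 23 24
f 22 24 4
f 23 1 25
f 23 25 24
f 24 25 26
f 24 26 4
f 25 1 27
f 25 27 26
f 26 27 28
f 26 28 4
f 27 1 29
f 27 29 28
f 28 29 30
f 28 30 4
f 29 1 31
f 29 31 30
f 30 31 32
f 30 32 4
f 31 1 33
f 31 33 32
f 32 33 34
f 32 34 4
f 33 1 2
f 33 2 34
f 34 2 3
f 34 3 4
f 36 38 35
f 39 36 35
f 35 38 37
f 37 39 35
f 36 42 38
f 40 36 39
f 40 42 36
f 38 42 37
f 41 39 37
f 37 42 41
f 41 40 39
f 42 40 41



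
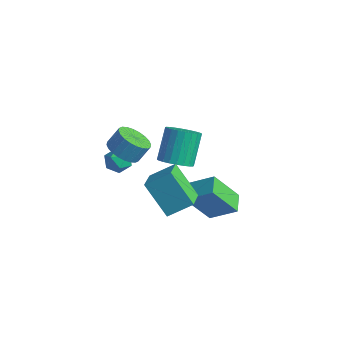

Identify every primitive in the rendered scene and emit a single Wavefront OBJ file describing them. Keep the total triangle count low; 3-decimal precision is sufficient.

v -1.878 -3.868 2.216
v -1.008 -3.941 1.996
v -0.752 -3.386 2.825
v -1.622 -3.312 3.044
v -1.097 -3.647 1.827
v -0.841 -3.091 2.656
v -1.305 -3.386 1.716
v -1.049 -2.831 2.545
v -1.6 -3.199 1.682
v -1.344 -2.643 2.511
v -1.937 -3.113 1.728
v -1.681 -2.558 2.557
v -2.265 -3.143 1.849
v -2.01 -2.587 2.678
v -2.535 -3.282 2.026
v -2.279 -2.727 2.855
v -2.704 -3.511 2.232
v -2.448 -2.956 3.061
v -2.748 -3.794 2.435
v -2.492 -3.239 3.264
v -2.659 -4.089 2.604
v -2.403 -3.533 3.433
v -2.451 -4.349 2.715
v -2.195 -3.794 3.544
v -2.156 -4.537 2.749
v -1.9 -3.981 3.578
v -1.819 -4.622 2.703
v -1.563 -4.067 3.532
v -1.49 -4.593 2.582
v -1.235 -4.037 3.411
v -1.221 -4.453 2.405
v -0.965 -3.898 3.234
v -1.052 -4.224 2.199
v -0.796 -3.669 3.028
v 0.392 -2.97 -1.252
v -1.015 -2.987 0.252
v 1.187 -2.021 -0.498
v -0.219 -2.038 1.007
v 1.139 -4.142 -0.567
v -0.267 -4.159 0.938
v 1.935 -3.193 0.188
v 0.528 -3.21 1.692
v -3.612 -2.495 0.337
v -3.185 -2.056 -0.108
v -3.415 -3.444 -0.412
v -2.988 -3.005 -0.857
v -2.743 -3.197 -0.166
v -2.865 -2.61 0.296
v -3.735 -2.89 -0.816
v -3.857 -2.303 -0.354
v -3.261 -2.3 -0.821
v -2.648 -2.49 -0.419
v -3.952 -3.01 -0.101
v -3.339 -3.2 0.301
v -2.482 0.451 -2.267
v -1.611 0.773 -2.227
v -2.106 1.931 -0.753
v -2.978 1.609 -0.793
v -1.761 1.006 -2.461
v -2.257 2.164 -0.986
v -2.022 1.154 -2.665
v -2.518 2.313 -1.191
v -2.353 1.196 -2.809
v -2.849 2.354 -1.334
v -2.703 1.123 -2.87
v -3.199 2.282 -1.395
v -3.02 0.949 -2.84
v -3.516 2.108 -1.365
v -3.255 0.699 -2.722
v -3.75 1.857 -1.247
v -3.372 0.411 -2.535
v -3.868 1.569 -1.06
v -3.354 0.129 -2.307
v -3.849 1.287 -0.833
v -3.203 -0.104 -2.074
v -3.699 1.054 -0.599
v -2.942 -0.253 -1.869
v -3.438 0.906 -0.395
v -2.611 -0.294 -1.726
v -3.107 0.864 -0.251
v -2.261 -0.222 -1.665
v -2.757 0.937 -0.19
v -1.944 -0.048 -1.695
v -2.44 1.111 -0.22
v -1.71 0.203 -1.813
v -2.205 1.361 -0.338
v -1.592 0.491 -2
v -2.088 1.649 -0.525
v 0.316 -0.146 -4.451
v -0.422 -1.161 -2.656
v -0.327 0.707 -4.234
v -1.065 -0.308 -2.439
v 1.505 0.528 -3.581
v 0.767 -0.487 -1.786
v 0.862 1.381 -3.364
v 0.124 0.366 -1.569
f 2 1 5
f 2 5 3
f 3 5 6
f 3 6 4
f 5 1 7
f 5 7 6
f 6 7 8
f 6 8 4
f 7 1 9
f 7 9 8
f 8 9 10
f 8 10 4
f 9 1 11
f 9 11 10
f 10 11 12
f 10 12 4
f 11 1 13
f 11 13 12
f 12 13 14
f 12 14 4
f 13 1 15
f 13 15 14
f 14 15 16
f 14 16 4
f 15 1 17
f 15 17 16
f 16 17 18
f 16 18 4
f 17 1 19
f 17 19 18
f 18 19 20
f 18 20 4
f 19 1 21
f 19 21 20
f 20 21 22
f 20 22 4
f 21 1 23
f 21 23 22
f 22 23 24
f 22 24 4
f 23 1 25
f 23 25 24
f 24 25 26
f 24 26 4
f 25 1 27
f 25 27 26
f 26 27 28
f 26 28 4
f 27 1 29
f 27 29 28
f 28 29 30
f 28 30 4
f 29 1 31
f 29 31 30
f 30 31 32
f 30 32 4
f 31 1 33
f 31 33 32
f 32 33 34
f 32 34 4
f 33 1 2
f 33 2 34
f 34 2 3
f 34 3 4
f 36 38 35
f 39 36 35
f 35 38 37
f 37 39 35
f 36 42 38
f 40 36 39
f 40 42 36
f 38 42 37
f 41 39 37
f 37 42 41
f 41 40 39
f 42 40 41
f 43 54 48
f 43 48 44
f 43 44 50
f 43 50 53
f 43 53 54
f 44 48 52
f 48 54 47
f 54 53 45
f 53 50 49
f 50 44 51
f 46 52 47
f 46 47 45
f 46 45 49
f 46 49 51
f 46 51 52
f 47 52 48
f 45 47 54
f 49 45 53
f 51 49 50
f 52 51 44
f 56 55 59
f 56 59 57
f 57 59 60
f 57 60 58
f 59 55 61
f 59 61 60
f 60 61 62
f 60 62 58
f 61 55 63
f 61 63 62
f 62 63 64
f 62 64 58
f 63 55 65
f 63 65 64
f 64 65 66
f 64 66 58
f 65 55 67
f 65 67 66
f 66 67 68
f 66 68 58
f 67 55 69
f 67 69 68
f 68 69 70
f 68 70 58
f 69 55 71
f 69 71 70
f 70 71 72
f 70 72 58
f 71 55 73
f 71 73 72
f 72 73 74
f 72 74 58
f 73 55 75
f 73 75 74
f 74 75 76
f 74 76 58
f 75 55 77
f 75 77 76
f 76 77 78
f 76 78 58
f 77 55 79
f 77 79 78
f 78 79 80
f 78 80 58
f 79 55 81
f 79 81 80
f 80 81 82
f 80 82 58
f 81 55 83
f 81 83 82
f 82 83 84
f 82 84 58
f 83 55 85
f 83 85 84
f 84 85 86
f 84 86 58
f 85 55 87
f 85 87 86
f 86 87 88
f 86 88 58
f 87 55 56
f 87 56 88
f 88 56 57
f 88 57 58
f 90 92 89
f 93 90 89
f 89 92 91
f 91 93 89
f 90 96 92
f 94 90 93
f 94 96 90
f 92 96 91
f 95 93 91
f 91 96 95
f 95 94 93
f 96 94 95

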